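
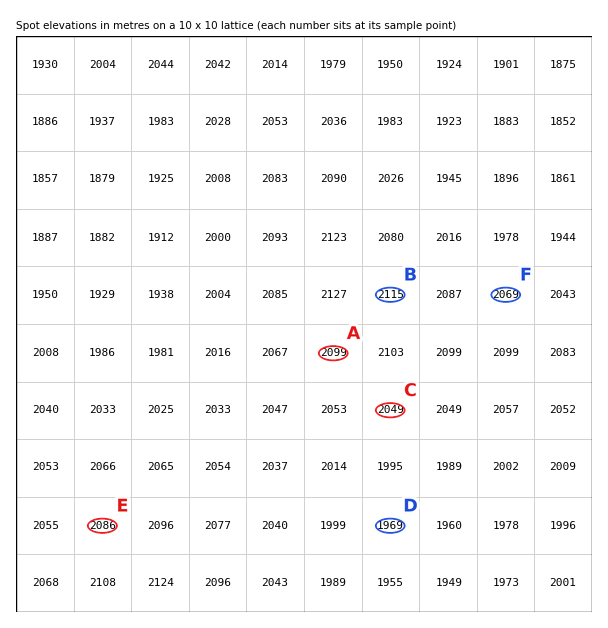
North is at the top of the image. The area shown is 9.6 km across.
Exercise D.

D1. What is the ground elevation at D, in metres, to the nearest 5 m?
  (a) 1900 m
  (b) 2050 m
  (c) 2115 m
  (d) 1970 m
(d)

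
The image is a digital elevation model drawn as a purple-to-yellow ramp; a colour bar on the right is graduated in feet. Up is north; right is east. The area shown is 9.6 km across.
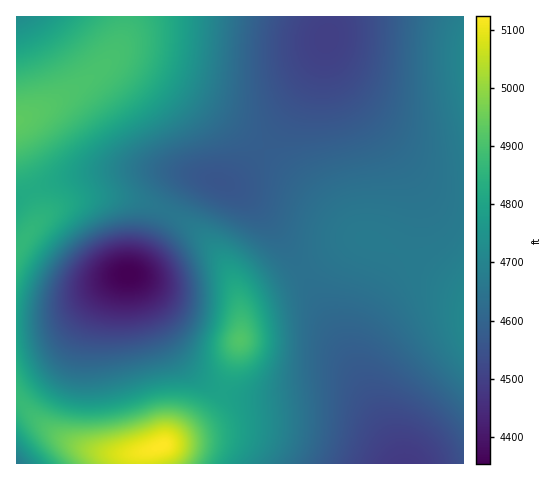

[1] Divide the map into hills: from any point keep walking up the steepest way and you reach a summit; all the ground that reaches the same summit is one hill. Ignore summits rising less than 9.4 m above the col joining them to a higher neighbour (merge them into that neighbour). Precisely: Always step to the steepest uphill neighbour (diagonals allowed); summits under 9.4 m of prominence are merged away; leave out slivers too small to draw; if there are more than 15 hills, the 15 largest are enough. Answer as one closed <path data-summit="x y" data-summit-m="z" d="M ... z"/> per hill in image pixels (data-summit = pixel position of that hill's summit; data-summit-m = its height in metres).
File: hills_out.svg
<path data-summit="463 320" data-summit-m="1437" d="M326 43l-14 34-30 49-31 38-16 15-10 4 24 15 20 22 18 24 64 114 43 87 7 18 62 1 1-265-23-3-13-7-12-13-68-81-14-24z"/><path data-summit="17 122" data-summit-m="1503" d="M329 16l-312 0-1 181 47-18 46-8 64 0 23 4 26 8 9-1 18-16 18-20 38-56 14-28 7-20 4-17z"/><path data-summit="162 446" data-summit-m="1562" d="M129 274l-16 6-39 31-15 8-23 5-20 1 1 139 384-1-9-21-17-26-20-20-15-4-24 0-36 6-31 0-21-5-24-12-9-7-20-23-33-63z"/><path data-summit="241 340" data-summit-m="1498" d="M203 177l-9 1-11 9-9 14-28 56-9 12-8 5 13 14 33 63 10 13 19 17 32 14 13 3 31 0 36-6 24 0 15 4 17 15 19 31-40-84-47-85-24-39-17-21-20-20-19-10z"/><path data-summit="17 251" data-summit-m="1483" d="M159 170l-50 1-31 5-30 8-32 15 1 125 19 0 23-5 15-8 39-31 18-6 6-5 14-23 28-54 10-12 13-4z"/><path data-summit="463 62" data-summit-m="1435" d="M463 16l-133 0-4 23 2 13 6 19 25 38 69 80 13 7 12 2 11-1z"/>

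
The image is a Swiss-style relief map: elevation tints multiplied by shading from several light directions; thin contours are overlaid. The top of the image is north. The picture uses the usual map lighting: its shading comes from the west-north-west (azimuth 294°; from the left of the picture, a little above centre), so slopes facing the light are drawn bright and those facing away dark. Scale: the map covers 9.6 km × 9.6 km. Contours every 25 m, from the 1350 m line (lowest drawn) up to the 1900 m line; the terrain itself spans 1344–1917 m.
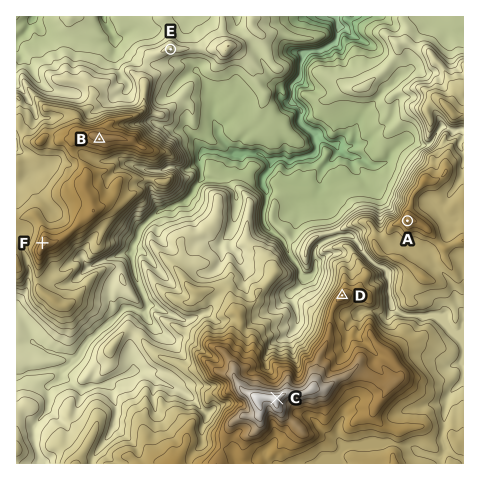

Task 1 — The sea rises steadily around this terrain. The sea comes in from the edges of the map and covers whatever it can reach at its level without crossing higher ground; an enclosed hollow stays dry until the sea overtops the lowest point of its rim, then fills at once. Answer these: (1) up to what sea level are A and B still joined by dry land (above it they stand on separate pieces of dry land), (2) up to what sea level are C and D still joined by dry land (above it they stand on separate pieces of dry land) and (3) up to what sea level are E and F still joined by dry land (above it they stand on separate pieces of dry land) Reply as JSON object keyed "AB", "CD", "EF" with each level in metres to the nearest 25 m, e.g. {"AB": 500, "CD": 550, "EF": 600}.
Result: {"AB": 1525, "CD": 1750, "EF": 1550}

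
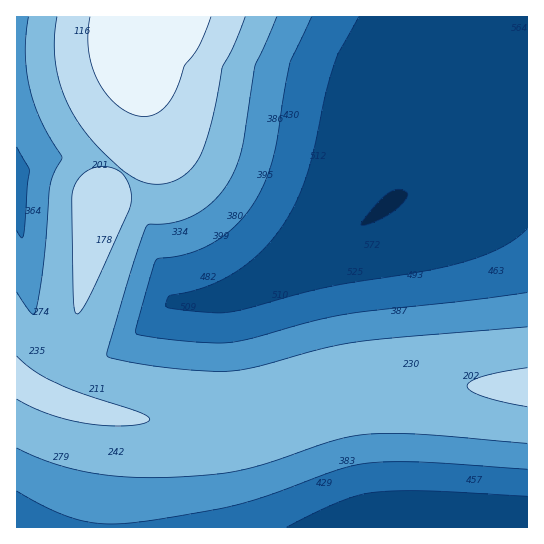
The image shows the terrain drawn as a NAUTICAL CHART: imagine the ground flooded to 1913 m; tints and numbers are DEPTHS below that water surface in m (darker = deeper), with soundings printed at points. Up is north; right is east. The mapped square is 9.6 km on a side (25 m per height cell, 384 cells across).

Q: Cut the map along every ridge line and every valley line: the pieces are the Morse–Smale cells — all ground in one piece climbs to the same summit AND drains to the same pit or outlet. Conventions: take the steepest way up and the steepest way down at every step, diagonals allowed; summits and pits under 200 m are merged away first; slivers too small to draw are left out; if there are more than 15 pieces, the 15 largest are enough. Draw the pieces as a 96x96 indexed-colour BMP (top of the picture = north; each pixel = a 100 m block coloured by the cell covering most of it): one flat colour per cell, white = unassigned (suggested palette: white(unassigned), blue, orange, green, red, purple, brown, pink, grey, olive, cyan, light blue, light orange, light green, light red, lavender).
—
<image width="96" height="96" href="data:image/bmp;base64,Qk12EgAAAAAAAHYAAAAoAAAAYAAAAGAAAAABAAQAAAAAAAASAAATCwAAEwsAABAAAAAAAAAA////ALR3HwAOf/8ALKAsACgn1gC9Z5QAS1aMAMJ34wB/f38AIr28AM++FwDox64AeLv/AIrfmACWmP8A1bDFACIiIiIiIiIiIiIiIiIiIiIiIiIiIiIiIiIiIiIiIiIiIiIiIiIiIiIiIiIiIiIiIiIiIiIiIiIiIiIiIiIiIiIiIiIiIiIiIiIiIiIiIiIiIiIiIiIiIiIiIiIiIiIiIiIiIiIiIiIiIiIiIiIiIiIiIiIiIiIiIiIiIiIiIiIiIiIiIiIiIiIiIiIiIiIiIiIiIiIiIiIiIiIiIiIiIiIiIiIiIiIiIiIiIiIiIiIiIiIiIiIiIiIiIiIiIiIiIiIiIiIiIiIiIiIiIiIiIiIiIiIiIiIiIiIiIiIiIiIiIiIiIiIiIiIiIiIiIiIiIiIiIiIiIiIiIiIiIiIiIiIiIiIiIiIiIiIiIiIiIiIiIiIiIiIiIiIiIiIiIiIiIiIiIiIiIiIiIiIiIiIiIiIiIiIiIiIiIiIiIiIiIiIiIiIiIiIiIiIiIiIiIiIiIiIiIiIiIiIiIiIiIiIiIiIiIiIiIiIiIiIiIiIiIiIiIiIiIiIiIiIiIiIiIiIiIiIiIiIiIiIiIiIiIiIiIiIiIiIiIiIiIiIiIiIiIiIiIiIiIiIiIiIiIiIiIiIiIiIiIiIiIiIiIiIiIiIiIiIiIiIiIiIiIiIiIiIiIiIiIiIiIiIiIiIiIiIiIiIiIiIiIiIiIiIiIiIiIiIiIiIiIiIiIiIiIiIiIiIiIiIiIiIiIiIiIiIiIiIiIiIiIiIiIiIiIiIiIiIiIiIiIiIiIiIiIiIiIiIiIiIiIiIiIiIiIiIiIiIiIiIiIiIiIiIiIiIiIiIiIiIiIiIiIiIiIiIiIiIiIiIiIiIiIiIiIiIiIiIiIiIiIiIiIiIiIiIiIiIiIiIiIiIiIiIiIiIiIiIiIiIiIiIiIiIiIiIiIiIiIiIiIiIiIiIiIiIiIiIiIiIiIiIiIiIiIiIiIiIiIiIiIiIiIiIiIiIiIiIiIiIiIiIiIiIiIiIiIiIiIiIiIiIiIiIiIiIiIiIiIiIiIiIiIiIiIiIiIiIiIiIiIiIiIiIiIiIiIiIiIiIiIiIiIiIiIiIiIiIiIiIiIiIiIiIiIiIiIiIiIiIiIiIiIiIiIiIiIiIiIiIiIiIiIiIiIiIiIiIiIiIiIiIiIiIiIiIiIiIiIiIiIiIiIiIiIiIiIiIiIiIiIiIiIiIiIiIiIiIiIiIiIiIiIiIiIiIiIiIiIiIiIiIiIiIiIiIiIiIiIiIiIiIiIiIiIiIiIiIiIiIiIiIiIiIiIiIiIiIiIiIiIiIiIiIiIiIiIiIiIiIiIiIiIiIiIiIiIiIiIiIiIiIiIiIiIiIiIRERERERERERERIiIiIiIiIiIiIiIiIiIiIiIiIiIiIiIiIiIiIiIiIiIiIiEREREREREREREREREREREiIiIiIiIiIiIiIiIiIiIiIiIiIiIiIiIiIiIiIiIhEREREREREREREREREREREREREiIiIiIiIiIiIiIiIiIiIiIiIiIiIiIiIiIiIhEREREREREREREREREREREREREREREiIiIiIiIiIiIiIiIiIiIiIiIiIiIiIiIhERERERERERERERERERERERERERERERERESIiIiIiIiIiIiIiIiIiIiIiIiIiIiMzERERERERERERERERERERERERERERERERERERIiIiIiIiIiIiIiIiIiIiIiIiIzMzERERERERERERERERERERERERERERERERERERERERERIiIiIiIiIiERERERESMzMzMRERERERERERERERERERERERERERERERERERERERERERERERERERERERERETMzMzMRERERERERERERERERERERERERERERERERERERERERERERERERERERERERETMzMzMRERERERERERERERERERERERERERERERERERERERERERERERERERERERERETMzMzMxERERERERERERERERERERERERERERERERERERERERERERERERERERERERETMzMzMxERERERERERERERERERERERERERERERERERERERERERERERERERERERERETMzMzMxERERERERERERERERERERERERERERERERERERERERERERERERERERERERETMzMzMzERERERERERERERERERERERERERERERERERERERERERERERERERERERERETMzMzMzERERERERERERERERERERERERERERERERERERERERERERERERERERERERETMzMzMzERERERERERERERERERERERERERERERERERERERERERERERERERERERERETMzMzMzERERERERERERERERERERERERERERERERERERERERERERERERERERERERETMzMzMzMRERERERERERERERERERERERERERERERERERERERERERERERERERERERETMzMzMzMRERERERERERERERERERERERERERERERERERERERERERERERERERERERETMzMzMzMRERERERERERERERERERERERERERERERERERERERERERERERERERERERETMzMzMzMRERERERERERERERERERERERERERERERERERERERERERERERERERERERETMzMzMzMxERERERERERERERERERERERERERERERERERERERERERERERERERERERETMzMzMzMxERERERERERERERERERERERERERERERERERERERERERERERERERERERETMzMzMzMxERERERERERERERERERERERERERERERERERERERERERERERERERERERETMzMzMzMxERERERERERERERERERERERERERERERERERERERERERERERERERERERETMzMzMzMzERERERERERERERERERERERERERERERERERERERERERERERERERERERETMzMzMzMzERERERERERERERERERERERERERERERERERERERERERERERERERERERETMzMzMzMzERERERERERERERERERERERERERERERERERERERERERERERERERERERETMzMzMzMzERERERERERERERERERERERERERERERERERERERERERERERERERERERETMzMzMzMzERERERERERERERERERERERERERERERERERERERERERERERERERERERETMzMzMzMzMRERERERERERERERERERERERERERERERERERERERERERERERERERERETMzMzMzMzMRERERERERERERERERERERERERERERERERERERERERERERERERERERETMzMzMzMzMRERERERERERERERERERERERERERERERERERERERERERERERERERERETMzMzMzMzMRERERERERERERERERERERERERERERERERERERERERERERERERERERETMzMzMzMzMxERERERERERERERERERERERERERERERERERERERERERERERERERERETMzMzMzMzMxERERERERERERERERERERERERERERERERERERERERERERERERERERETMzMzMzMzMxERERERERERERERERERERERERERERERERERERERERERERERERERERETMzMzMzMzMxERERERERERERERERERERERERERERERERERERERERERERERERERERETMzMzMzMzMxERERERERERERERERERERERERERERERERERERERERERERERERERERETMzMzMzMzMzERERERERERERERERERERERERERERERERERERERERERERERERERERETMzMzMzMzMzERERERERERERERERERERERERERERERERERERERERERERERERERERETMzMzMzMzMzERERERERERERERERERERERERERERERERERERERERERERERERERERETMzMzMzMzMzERERERERERERERERERERERERERERERERERERERERERERERERERERETMzMzMzMzMzMRERERERERERERERERERERERERERERERERERERERERERERERERERETMzMzMzMzMzMxERERERERERERERERERERERERERERERERERERERERERERERERERETMzMzMzMzMzMzERERERERERERERERERERERERERERERERERERERERERERERERERETMzMzMzMzMzMzERERERERERERERERERERERERERERERERERERERERERERERERERETMzMzMzMzMzMzMRERERERERERERERERERERERERERERERERERERERERERERERERETMzMzMzMzMzMzMxERERERERERERERERERERERERERERERERERERERERERERERERETMzMzMzMzMzMzMxERERERERERERERERERERERERERERERERERERERERERERERERETMzMzMzMzMzMzMzERERERERERERERERERERERERERERERERERERERERERERERERETMzMzMzMzMzMzMzERERERERERERERERERERERERERERERERERERERERERERERERETMzMzMzMzMzMzMzMRERERERERERERERERERERERERERERERERERERERERERERERETMzMzMzMzMzMzMzMRERERERERERERERERERERERERERERERERERERERERERERERETMzMzMzMzMzMzMzMRERERERERERERERERERERERERERERERERERERERERERERERETMzMzMzMzMzMzMzMxERERERERERERERERERERERERERERERERERERERERERERERETMzMzMzMzMzMzMzMxERERERERERERERERERERERERERERERERERERERERERERERETMzMzMzMzMzMzMzMxERERERERERERERERERERERERERERERERERERERERERERERETMzMzMzMzMzMzMzMxERERERERERERERERERERERERERERERERERERERERERERERETMzMzMzMzMzMzMzMxERERERERERERERERERERERERERERERERERERERERERERERETMzMzMzMzMzMzMzMxERERERERERERERERERERERERERERERERERERERERERERERETMzMzMzMzMzMzMzMxERERERERERERERERERERERERERERERERERERERERERERERETMzMzMzMzMzMzMzMRERERERERERERERERERERERERERERERERERERERERERERERETMzMzMzMzMzMzMzMRERERERERERERERERERERERERERERERERERERERERERERERETMzMzMzMzMzMzMzMRERERERERERERERERERERERERERERERERERERERERERERERETMzMzMzMzMzMzMzMRERERERERERERERERERERERERERERERERERERERERERERERETMzMzMzMzMzMzMzMRERERERERERERERERERERERERERERERERERERERERERERERETMzMzMzMzMzMzMzMRERERERERERERERERERERERERERERERERERERERERERERERETMzMzMzMzMzMzMzMRERERERERERERERERERERERERERERERERERERERERERERERETMzMzMzMzMzMzMzMRERERERERERERERERERERERERERERERERERERERERERERERETMzMzMzMzMzMzMzMRERERERERERERERERERERERERERERERERERERERERERERERETMzMzMzMzMzMzMzMxERERERERERERERERERERERERERERERERERERERERERERERETMzMzMzMzMzMzMzMxERERERERERERERERERERERERERERERERERERERERERERERETMzMzMzMzMzMzMzMzERERERERERERERERERERERERERERERERERERERERERERERETMzMzMzMzMzMzMzMzERERERERERERERERERERERERERERERERERERERERERERERETMzMzMzMzMzMzMzMzMREREREREREREREREREREREREREREREREREREREREREREREQ=="/>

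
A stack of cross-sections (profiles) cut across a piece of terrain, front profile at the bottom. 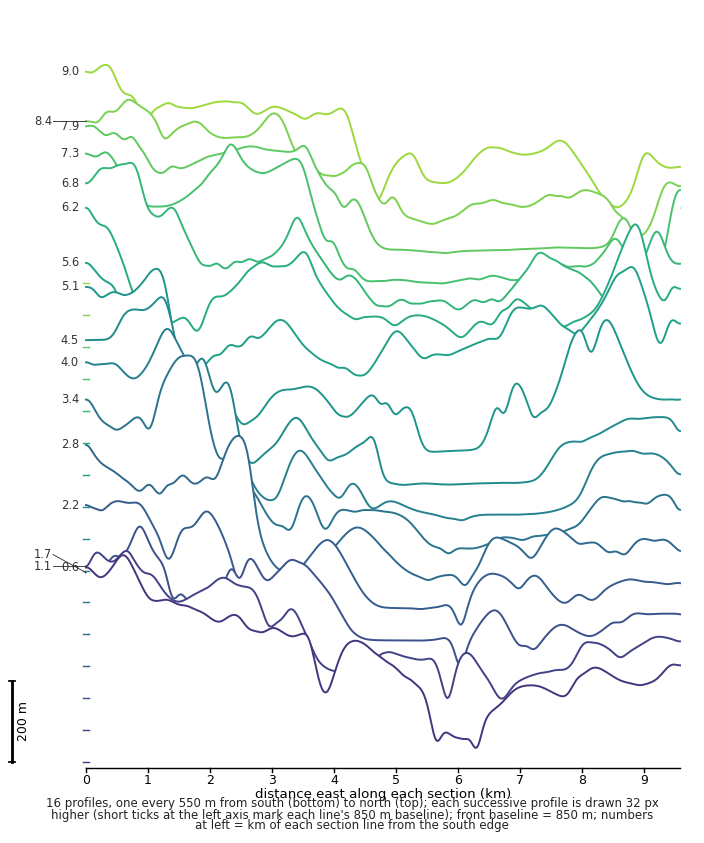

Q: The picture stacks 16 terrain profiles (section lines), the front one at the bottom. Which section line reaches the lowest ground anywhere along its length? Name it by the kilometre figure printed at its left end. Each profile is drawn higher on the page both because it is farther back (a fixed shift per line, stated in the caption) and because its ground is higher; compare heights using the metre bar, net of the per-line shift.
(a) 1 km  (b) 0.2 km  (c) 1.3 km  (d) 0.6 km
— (d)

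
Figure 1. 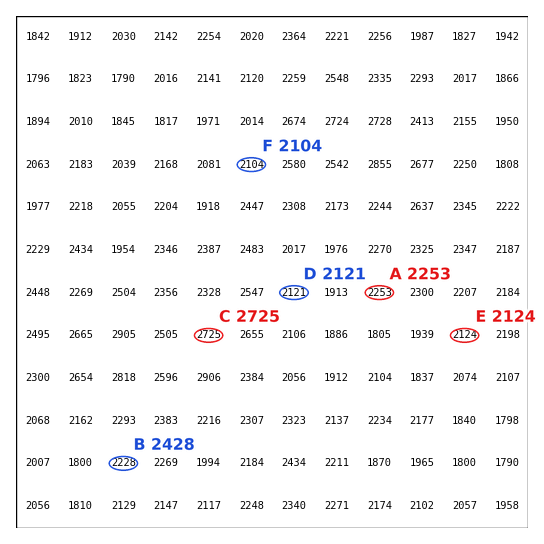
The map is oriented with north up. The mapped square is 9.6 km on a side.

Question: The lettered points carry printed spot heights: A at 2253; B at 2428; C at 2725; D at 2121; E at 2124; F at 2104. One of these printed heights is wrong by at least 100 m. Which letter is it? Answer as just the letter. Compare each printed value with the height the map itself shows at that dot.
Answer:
B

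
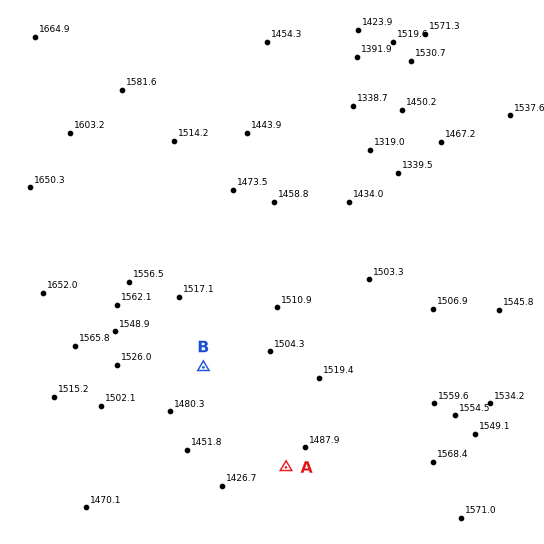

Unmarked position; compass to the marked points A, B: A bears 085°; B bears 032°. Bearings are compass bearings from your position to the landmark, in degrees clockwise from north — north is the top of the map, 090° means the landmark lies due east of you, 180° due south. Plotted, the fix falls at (132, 481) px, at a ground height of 1450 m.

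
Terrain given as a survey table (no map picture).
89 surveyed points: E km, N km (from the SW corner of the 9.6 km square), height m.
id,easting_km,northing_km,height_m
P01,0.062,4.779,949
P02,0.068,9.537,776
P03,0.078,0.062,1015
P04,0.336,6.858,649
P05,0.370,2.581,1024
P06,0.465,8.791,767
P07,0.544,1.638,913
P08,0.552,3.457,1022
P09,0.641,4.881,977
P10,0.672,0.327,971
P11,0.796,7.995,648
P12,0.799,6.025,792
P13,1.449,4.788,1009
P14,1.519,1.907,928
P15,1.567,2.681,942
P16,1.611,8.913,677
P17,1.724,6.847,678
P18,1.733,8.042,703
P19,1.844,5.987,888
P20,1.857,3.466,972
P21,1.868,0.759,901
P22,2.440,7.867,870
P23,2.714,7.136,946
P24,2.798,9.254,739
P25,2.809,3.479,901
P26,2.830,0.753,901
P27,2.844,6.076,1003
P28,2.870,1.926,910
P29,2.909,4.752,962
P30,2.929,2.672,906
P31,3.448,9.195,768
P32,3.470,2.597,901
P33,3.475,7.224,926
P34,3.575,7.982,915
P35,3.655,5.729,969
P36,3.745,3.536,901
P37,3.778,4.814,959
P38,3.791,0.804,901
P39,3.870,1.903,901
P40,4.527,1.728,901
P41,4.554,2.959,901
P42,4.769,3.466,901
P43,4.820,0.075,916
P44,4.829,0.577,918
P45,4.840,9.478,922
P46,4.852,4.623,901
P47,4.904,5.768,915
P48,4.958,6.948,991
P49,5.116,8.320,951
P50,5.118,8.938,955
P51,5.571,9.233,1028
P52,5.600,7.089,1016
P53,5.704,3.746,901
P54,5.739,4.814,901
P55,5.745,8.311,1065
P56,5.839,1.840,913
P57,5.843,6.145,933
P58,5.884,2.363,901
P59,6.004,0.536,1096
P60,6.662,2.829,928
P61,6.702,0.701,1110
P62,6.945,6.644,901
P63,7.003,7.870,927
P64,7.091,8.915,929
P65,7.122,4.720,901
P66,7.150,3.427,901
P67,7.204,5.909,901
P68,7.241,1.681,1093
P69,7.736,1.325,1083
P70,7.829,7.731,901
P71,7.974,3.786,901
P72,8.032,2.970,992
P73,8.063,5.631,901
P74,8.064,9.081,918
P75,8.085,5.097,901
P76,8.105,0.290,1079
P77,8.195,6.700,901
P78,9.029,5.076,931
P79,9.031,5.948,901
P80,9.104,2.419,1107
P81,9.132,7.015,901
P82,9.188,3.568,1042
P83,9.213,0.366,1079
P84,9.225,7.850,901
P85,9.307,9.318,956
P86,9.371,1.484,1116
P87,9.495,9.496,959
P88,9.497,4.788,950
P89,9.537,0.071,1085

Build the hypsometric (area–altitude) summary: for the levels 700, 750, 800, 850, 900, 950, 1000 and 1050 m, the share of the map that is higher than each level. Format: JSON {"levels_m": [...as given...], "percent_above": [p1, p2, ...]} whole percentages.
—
{"levels_m": [700, 750, 800, 850, 900, 950, 1000, 1050], "percent_above": [95, 93, 90, 88, 86, 36, 20, 12]}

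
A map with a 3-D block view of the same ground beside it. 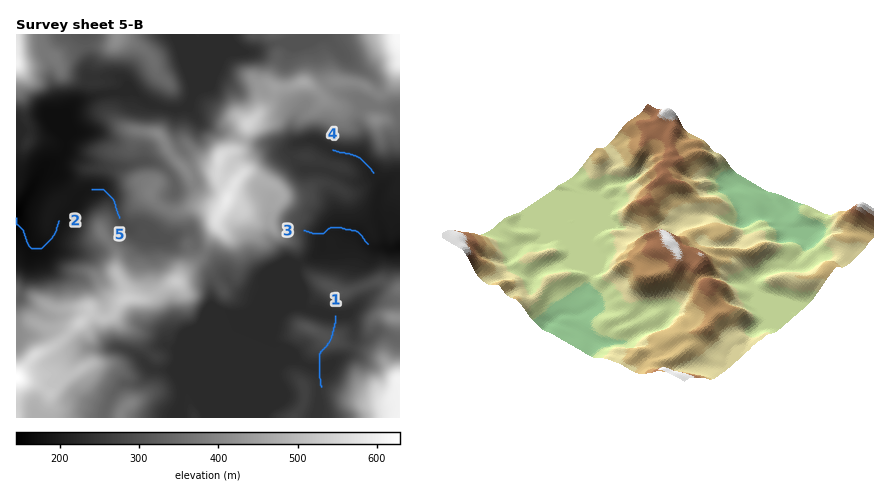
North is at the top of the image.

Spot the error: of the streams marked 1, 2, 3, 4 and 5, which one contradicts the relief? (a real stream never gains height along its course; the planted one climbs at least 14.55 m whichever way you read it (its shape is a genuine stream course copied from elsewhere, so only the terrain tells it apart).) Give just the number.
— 1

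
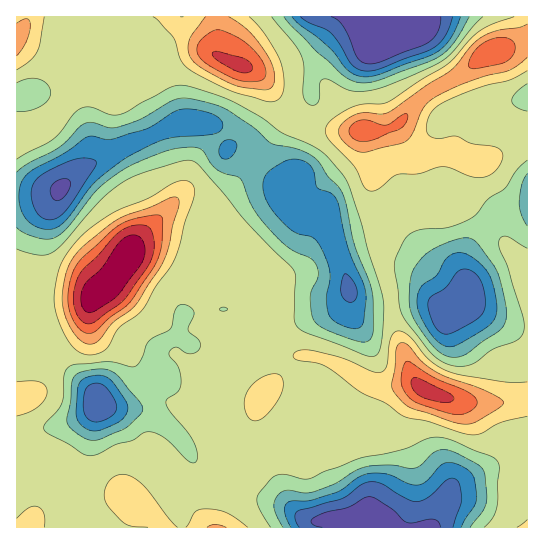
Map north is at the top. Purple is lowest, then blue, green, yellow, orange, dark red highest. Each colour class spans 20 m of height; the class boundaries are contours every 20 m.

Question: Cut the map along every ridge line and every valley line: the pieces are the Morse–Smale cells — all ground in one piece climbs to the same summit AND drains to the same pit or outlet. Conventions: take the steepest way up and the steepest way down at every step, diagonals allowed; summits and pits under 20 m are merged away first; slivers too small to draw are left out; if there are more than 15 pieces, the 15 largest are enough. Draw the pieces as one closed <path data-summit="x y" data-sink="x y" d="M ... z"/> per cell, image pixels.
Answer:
<path data-summit="425 390" data-sink="366 527" d="M305 355l-11 2-9 9-9 15-15 14-12 28-11 13-15 10-1 35 16 4 20 11 23 7 30 18 20-2 12 1 15 8 170-1-1-126-57 2-39-10-17-10-24 4-13-2-44-24z"/><path data-summit="126 261" data-sink="61 189" d="M206 123l-28 1-49 20-47 25-25 23-41 6 1 138 14 5 22 16 28-24 6-11 5-23 17-14 16-23 10-19 42-43 5-3 8 0 17 6 7-2 23-20 16-24-14-10-6 0-6 4 0-8-8-13-8-6z"/><path data-summit="241 66" data-sink="61 189" d="M166 16l-105 1 4 12 22 29 12 11 9 1-5 5-11 26-3 17 2 27-3-11-8-15-17-15-17 20-29 12 0 61 22-1 18-4 21-20 15-9 36-19 49-20 33 0 13 14 3 13 12-8 22-2 26-27-18-28-11-13-43-18-20-18-21-12z"/><path data-summit="126 261" data-sink="350 290" d="M254 157l-17 24-23 20-7 2-17-6-8 0-5 3-42 43-6 11 16-6 17 1 27 10 29 16 12 4 35 4 10 8 2 6 2 20 24 0 32-8 12-10 3-7 5 8 7 3 27 0 2-9-10-29-1-14-2-2-8 2-29 10-8-20-6-32-21-10-6-6-3-12-6 4-4 0-10-5z"/><path data-summit="126 261" data-sink="98 405" d="M155 248l-21 3-7 7-18 27-17 14-5 23-6 11-28 24 40 36 6 12 31 0 8-4 11-11 11-12-5-12 1-17 3-5 18-11 4-15 5-5 28-4 24 0 41 8-2-20-10-13-6-3-31-2-12-4-29-16z"/><path data-summit="425 390" data-sink="98 405" d="M238 309l-24 0-31 6-6 18-18 11-3 5-1 17 5 12-22 23-8 4-19 2 27 2 24 12 21 20 16 28 10 8 12 4 2-2 0-33 21-16 7-9 10-26 15-14 9-15 11-9-9-2-11-12-1-12 4-13-2-2z"/><path data-summit="215 527" data-sink="98 405" d="M103 405l-6 1-13 48-20 29-4 18 0 13 14-1 11-6 13-2 27-10 13 12 17 10 10 11 49 0 1-18 6-28-16-7-9-10-13-24-29-25-16-7-27-1z"/><path data-summit="425 390" data-sink="450 314" d="M462 299l-12 14-8-6-13-6-23-1-15 2 5 29 17 48 6 8 12 6 31 8 65 0 1-72-25-6-33-18z"/><path data-summit="241 66" data-sink="378 43" d="M367 16l-200 1 7 8 21 12 20 18 43 18 11 13 18 27 24-16 0-16 2-10 14-20 12-11 26-12 6-1z"/><path data-summit="493 51" data-sink="366 527" d="M527 40l-42 15-31 24-25 13-2 2 8 11 12 10-34 35 6 5 31-2 21 8 12 0 32-18 12-4z"/><path data-summit="363 130" data-sink="378 43" d="M370 28l-5 0-26 12-12 11-11 15-5 15 2 30-3 17 17 3 60-2 10-4 30-31-14-21-10-32-8-2-17 4z"/><path data-summit="363 130" data-sink="350 290" d="M315 128l-6 1-10 26-2 8 4 12-4 7 0 5 3 6 10 8 17 8 6 32 8 20 29-10 11 0 6-17 1-13-3-12-10-20-2-22-5-12-4-24-37 0z"/><path data-summit="425 390" data-sink="350 290" d="M350 292l-3 7-12 10-32 8-24 0-4 14 0 8 4 8 12 9 14-1 28 6 44 24 13 2 17-4 10 1-9-17-12-36-4-17 0-11-2-2-28 2-7-3z"/><path data-summit="493 51" data-sink="378 43" d="M527 16l-102 0-1 7-7 10-17 5 7 12 6 23 14 20 39-22 19-16 42-15z"/><path data-summit="363 130" data-sink="450 314" d="M397 125l-15 6-18 0 4 24 5 12 2 22 10 20 3 12-1 13-6 16 22 9 16 9 10 13 8 17 14 14 12-15 2-11-4-8-10-10-17-9-10-13-11-37-10-20-3-11 0-13 13-15z"/>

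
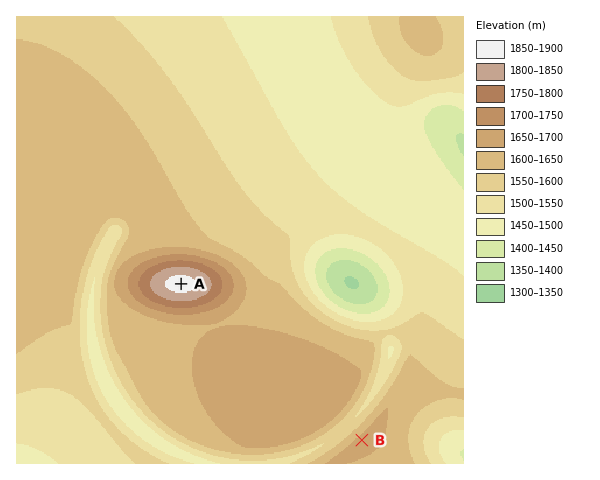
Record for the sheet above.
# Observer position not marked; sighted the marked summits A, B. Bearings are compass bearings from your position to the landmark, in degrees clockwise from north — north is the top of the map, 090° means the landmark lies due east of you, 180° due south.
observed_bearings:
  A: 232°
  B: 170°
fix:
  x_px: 316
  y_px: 179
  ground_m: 1500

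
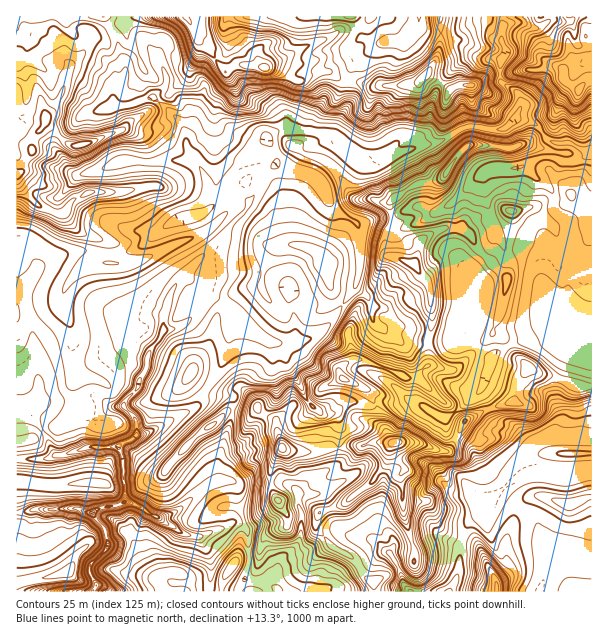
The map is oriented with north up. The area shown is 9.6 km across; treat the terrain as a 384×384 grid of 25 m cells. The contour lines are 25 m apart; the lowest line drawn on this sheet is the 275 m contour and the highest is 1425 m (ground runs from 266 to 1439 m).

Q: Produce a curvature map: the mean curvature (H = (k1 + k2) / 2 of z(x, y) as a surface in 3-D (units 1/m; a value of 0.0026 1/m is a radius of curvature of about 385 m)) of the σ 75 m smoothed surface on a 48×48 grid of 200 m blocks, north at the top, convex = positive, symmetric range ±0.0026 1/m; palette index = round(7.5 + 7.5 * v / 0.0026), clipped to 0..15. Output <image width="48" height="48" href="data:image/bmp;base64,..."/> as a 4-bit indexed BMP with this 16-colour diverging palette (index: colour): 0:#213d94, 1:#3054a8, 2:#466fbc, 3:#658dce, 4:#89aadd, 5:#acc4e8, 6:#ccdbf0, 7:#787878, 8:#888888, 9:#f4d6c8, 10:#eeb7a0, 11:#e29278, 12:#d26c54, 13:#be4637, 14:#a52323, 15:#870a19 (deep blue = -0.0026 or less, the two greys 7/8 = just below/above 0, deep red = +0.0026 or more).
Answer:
<image width="48" height="48" href="data:image/bmp;base64,Qk32BAAAAAAAAHYAAAAoAAAAMAAAADAAAAABAAQAAAAAAIAEAAATCwAAEwsAABAAAAAAAAAAlD0hAKhUMAC8b0YAzo1lAN2qiQDoxKwA8NvMAHh4eACIiIgAyNb0AKC37gB4kuIAVGzSADdGvgAjI6UAGQqHAJdCKQBXiYiXaUd2Z2ZUW6YGREed1Vd4iIrN+Q/aqpupbXV2eIZmuthuqER/mHd4h3d31wupiamHW9WWZ6dpt3K/l1S+SHd4d3d3jqBaiHd2Z7W2RVnLh0Oth1XWaHd3d4d4i/CbmpUzZpO6pJqGZoS5VWakmHd3d5mrrXD9qCSpZVRp5KlGeHbWSGZliXd3d1QjIAqdICeZqGiZw52IZlf1eodneHZ4hoZmN3EAO7dXmWafw4eflDjn2XZneImruZq8zM+16phmd0WbZHZY20i1ZmV3d4mGebuqqq01y8dmZjOJVmd0S4rLQ0N4d2ZmZmVnmq0lqOlmZWh6h2VXQ4i2JmdWd3d2ZlVBE1gqt46lVYh967uHtpp1r/h3Vniaqqt6lCQAWGn4U4Zb2ImY3M/+yKaLllZ3Znh6mbzoFVWPwphrZYl1RrmXVJxWhlRXd3aImInDemRH2G2LhmNoqZdUU2+3VZtVd3d3iIck2YdUaV7WvCRmZXVUW4R7zdxVdId3h3mieqqGZ2vFp311eqZFumVVenZHuYd3mImoComnWKZDlbu9t0W7lGZmaZiKuod4iIiKNpi5ZohlRmTKRq2pqrlmaMyXZod4h3eJVZmZdniHZUzLy4dHt2l2a8dWd4d4iHd4g4qYh3h2ZkZZhVVHlVeHZlV3d4Z3iId4lzd3l3dndmNvhVZmpmd6l3d3iIeIiHd3iVhnl2Z4l5YrtHdlt2dol3d3h4eJh3d3iFmGl2eJiIhV1GaH2Gd3t2d3d3eJh2d3eFiHeIiYd3iUdYeG12d2uGd3d3d4l3d3d3aId5mXZnmmOJh4xmd2qWd3eId3mYiId3Zod2eXZnmXOIeLp2dnqmd4iId3eJmaqXdmd3iIdoqoN9q8Z2Z6eHeIeHd2VWd3eamGZ3mZmZmINtl6ZWaneHeIeHZWeamIdXmqdmmYmYiIRcd7t2mWeHeIaFRpuGZmdlZop2iIiId3Qpt1i6p2eGeIaGm8xUVnd2VmeWaIeIdlU1lnRWmGrZh2eHuFuneId4h3Z4V4iHZa7t1kdUh3qYpol6eHbP3MvMmHh3doiHZaipzamlV3eHdpl7iYMkVniZiGh3hod2WZVFabr5NXd3aJmJdERDRVVWd2h3d2Znm3VURnm/Q0Q0eWZ3yFq3M0ZmdnmGeGiql2Z3ZEVf54q3Z4dXpo7/t3mHdoiYZmuodmZ2ZlMV/9vflERmmpNXz9eJdoh2VGZVVVeVQ0OAAABHSFl3fJM0R7uGZ3hWeHZmZVzGZYTnN8c0fGpHeadWVUeWdmZ8p1RFbDjGp6L5fHhTOI1YiJl4Z4ZJh1aMNSWZWYbJu8asnMoiR56IloqHZ3mmmhboWHrsipm9vNp7/4BmaMmndoqHdmqFiEn6z+h4mXZoRp50ZpT/2rd3eImXdnlmSrt5mpiIh3dnZVvHVEFGqYmHd4eJl5dlO9pnm5eal2d2ZlfGipRYpYh3iJeah4VBPLhJmKdoq5d2dmWniGSZdqend2V2aZi83ac1RERVVniomFfXZ4RVdFWA=="/>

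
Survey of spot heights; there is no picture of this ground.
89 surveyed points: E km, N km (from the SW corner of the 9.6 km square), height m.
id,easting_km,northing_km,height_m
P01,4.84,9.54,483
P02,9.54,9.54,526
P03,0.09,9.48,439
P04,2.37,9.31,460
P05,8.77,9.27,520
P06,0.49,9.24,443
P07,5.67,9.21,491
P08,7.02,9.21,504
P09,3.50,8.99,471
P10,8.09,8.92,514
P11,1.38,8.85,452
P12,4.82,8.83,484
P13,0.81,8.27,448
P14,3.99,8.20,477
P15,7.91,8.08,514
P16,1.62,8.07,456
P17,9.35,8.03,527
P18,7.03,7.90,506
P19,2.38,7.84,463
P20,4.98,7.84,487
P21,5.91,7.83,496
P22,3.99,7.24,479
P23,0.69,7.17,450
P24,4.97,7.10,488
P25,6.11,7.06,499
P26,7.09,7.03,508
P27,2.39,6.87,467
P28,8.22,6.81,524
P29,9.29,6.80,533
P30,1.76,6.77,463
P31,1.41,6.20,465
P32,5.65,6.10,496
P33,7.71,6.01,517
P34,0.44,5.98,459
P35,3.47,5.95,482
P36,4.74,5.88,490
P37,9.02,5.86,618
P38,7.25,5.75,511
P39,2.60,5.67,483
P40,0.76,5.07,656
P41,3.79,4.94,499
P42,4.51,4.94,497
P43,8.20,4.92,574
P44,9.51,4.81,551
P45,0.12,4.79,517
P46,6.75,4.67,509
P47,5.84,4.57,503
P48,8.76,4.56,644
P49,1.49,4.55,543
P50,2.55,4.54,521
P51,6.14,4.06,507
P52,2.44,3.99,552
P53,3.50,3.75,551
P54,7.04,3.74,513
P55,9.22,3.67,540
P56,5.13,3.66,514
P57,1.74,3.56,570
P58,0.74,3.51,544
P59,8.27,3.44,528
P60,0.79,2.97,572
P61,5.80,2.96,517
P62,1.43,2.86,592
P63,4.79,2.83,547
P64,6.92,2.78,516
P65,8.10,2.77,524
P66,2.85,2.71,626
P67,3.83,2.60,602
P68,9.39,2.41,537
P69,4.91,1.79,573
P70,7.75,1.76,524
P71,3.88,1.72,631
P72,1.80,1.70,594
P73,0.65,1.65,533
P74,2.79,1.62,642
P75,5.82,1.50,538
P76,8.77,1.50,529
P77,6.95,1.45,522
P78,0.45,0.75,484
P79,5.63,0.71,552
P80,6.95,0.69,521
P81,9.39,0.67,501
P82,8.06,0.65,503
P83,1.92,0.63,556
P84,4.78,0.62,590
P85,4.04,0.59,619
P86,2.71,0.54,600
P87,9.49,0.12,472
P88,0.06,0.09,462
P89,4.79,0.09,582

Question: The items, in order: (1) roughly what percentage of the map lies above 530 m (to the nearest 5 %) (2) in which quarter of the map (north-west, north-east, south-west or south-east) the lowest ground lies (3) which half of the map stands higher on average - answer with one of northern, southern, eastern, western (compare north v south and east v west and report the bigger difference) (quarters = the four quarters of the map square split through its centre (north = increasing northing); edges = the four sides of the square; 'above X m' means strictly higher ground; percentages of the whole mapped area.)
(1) Ground above 530 m makes up about 30 % of the sheet.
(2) The lowest ground is in the north-west quarter.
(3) On average the southern half of the map is the higher ground.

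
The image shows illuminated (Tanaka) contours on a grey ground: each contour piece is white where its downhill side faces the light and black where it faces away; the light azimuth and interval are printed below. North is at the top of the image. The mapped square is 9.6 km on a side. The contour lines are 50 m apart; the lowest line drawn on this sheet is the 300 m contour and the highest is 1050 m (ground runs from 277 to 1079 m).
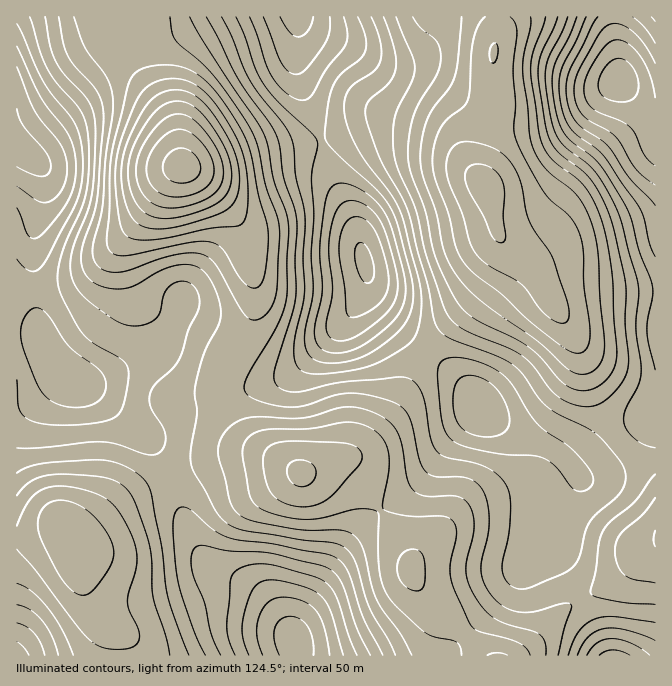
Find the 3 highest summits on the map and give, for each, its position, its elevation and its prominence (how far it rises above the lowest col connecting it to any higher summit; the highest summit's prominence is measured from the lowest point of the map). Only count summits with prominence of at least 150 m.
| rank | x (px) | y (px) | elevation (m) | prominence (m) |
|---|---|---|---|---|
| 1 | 619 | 80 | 1079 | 802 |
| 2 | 365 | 263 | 1059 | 317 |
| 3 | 294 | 642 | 1026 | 337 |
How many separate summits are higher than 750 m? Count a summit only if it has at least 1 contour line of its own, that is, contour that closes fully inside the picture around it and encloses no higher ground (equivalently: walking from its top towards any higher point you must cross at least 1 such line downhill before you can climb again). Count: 4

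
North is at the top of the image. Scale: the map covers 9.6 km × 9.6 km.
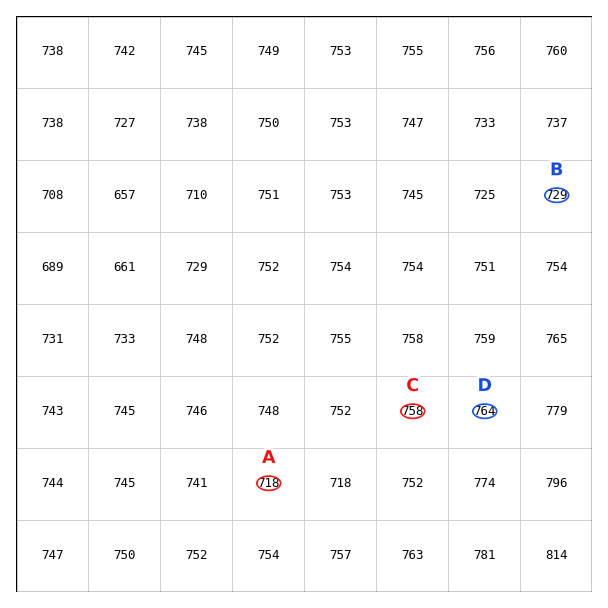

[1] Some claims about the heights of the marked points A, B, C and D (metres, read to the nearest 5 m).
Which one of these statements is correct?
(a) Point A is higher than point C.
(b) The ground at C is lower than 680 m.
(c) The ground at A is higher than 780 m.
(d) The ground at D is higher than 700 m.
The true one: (d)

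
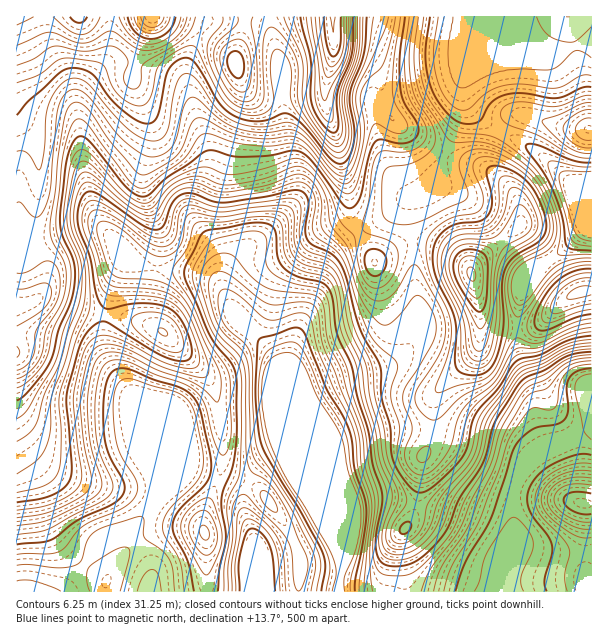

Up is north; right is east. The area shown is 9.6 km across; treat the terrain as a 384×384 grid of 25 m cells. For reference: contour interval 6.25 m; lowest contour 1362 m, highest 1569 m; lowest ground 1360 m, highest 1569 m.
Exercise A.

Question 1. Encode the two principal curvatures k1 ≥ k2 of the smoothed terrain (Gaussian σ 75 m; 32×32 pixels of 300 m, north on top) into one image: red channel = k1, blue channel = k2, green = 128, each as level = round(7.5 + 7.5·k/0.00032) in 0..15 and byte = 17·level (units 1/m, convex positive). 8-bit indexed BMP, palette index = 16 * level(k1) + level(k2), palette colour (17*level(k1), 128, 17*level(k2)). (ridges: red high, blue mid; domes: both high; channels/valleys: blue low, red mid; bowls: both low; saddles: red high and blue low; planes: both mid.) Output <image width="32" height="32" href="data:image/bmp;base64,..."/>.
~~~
<image width="32" height="32" href="data:image/bmp;base64,Qk02CAAAAAAAADYEAAAoAAAAIAAAACAAAAABAAgAAAAAAAAEAAATCwAAEwsAAAABAAAAAAAAAIAAABGAAAAigAAAM4AAAESAAABVgAAAZoAAAHeAAACIgAAAmYAAAKqAAAC7gAAAzIAAAN2AAADugAAA/4AAAACAEQARgBEAIoARADOAEQBEgBEAVYARAGaAEQB3gBEAiIARAJmAEQCqgBEAu4ARAMyAEQDdgBEA7oARAP+AEQAAgCIAEYAiACKAIgAzgCIARIAiAFWAIgBmgCIAd4AiAIiAIgCZgCIAqoAiALuAIgDMgCIA3YAiAO6AIgD/gCIAAIAzABGAMwAigDMAM4AzAESAMwBVgDMAZoAzAHeAMwCIgDMAmYAzAKqAMwC7gDMAzIAzAN2AMwDugDMA/4AzAACARAARgEQAIoBEADOARABEgEQAVYBEAGaARAB3gEQAiIBEAJmARACqgEQAu4BEAMyARADdgEQA7oBEAP+ARAAAgFUAEYBVACKAVQAzgFUARIBVAFWAVQBmgFUAd4BVAIiAVQCZgFUAqoBVALuAVQDMgFUA3YBVAO6AVQD/gFUAAIBmABGAZgAigGYAM4BmAESAZgBVgGYAZoBmAHeAZgCIgGYAmYBmAKqAZgC7gGYAzIBmAN2AZgDugGYA/4BmAACAdwARgHcAIoB3ADOAdwBEgHcAVYB3AGaAdwB3gHcAiIB3AJmAdwCqgHcAu4B3AMyAdwDdgHcA7oB3AP+AdwAAgIgAEYCIACKAiAAzgIgARICIAFWAiABmgIgAd4CIAIiAiACZgIgAqoCIALuAiADMgIgA3YCIAO6AiAD/gIgAAICZABGAmQAigJkAM4CZAESAmQBVgJkAZoCZAHeAmQCIgJkAmYCZAKqAmQC7gJkAzICZAN2AmQDugJkA/4CZAACAqgARgKoAIoCqADOAqgBEgKoAVYCqAGaAqgB3gKoAiICqAJmAqgCqgKoAu4CqAMyAqgDdgKoA7oCqAP+AqgAAgLsAEYC7ACKAuwAzgLsARIC7AFWAuwBmgLsAd4C7AIiAuwCZgLsAqoC7ALuAuwDMgLsA3YC7AO6AuwD/gLsAAIDMABGAzAAigMwAM4DMAESAzABVgMwAZoDMAHeAzACIgMwAmYDMAKqAzAC7gMwAzIDMAN2AzADugMwA/4DMAACA3QARgN0AIoDdADOA3QBEgN0AVYDdAGaA3QB3gN0AiIDdAJmA3QCqgN0Au4DdAMyA3QDdgN0A7oDdAP+A3QAAgO4AEYDuACKA7gAzgO4ARIDuAFWA7gBmgO4Ad4DuAIiA7gCZgO4AqoDuALuA7gDMgO4A3YDuAO6A7gD/gO4AAID/ABGA/wAigP8AM4D/AESA/wBVgP8AZoD/AHeA/wCIgP8AmYD/AKqA/wC7gP8AzID/AN2A/wDugP8A/4D/AHZ2doeYmHd1dofHyICFlNjHgZLIloaWh3aHh4eXh4ipdoeXhoeYh3VlhtbGcHSF2MmSgNXVpJWFdnZ2h4eHh5d3h5eGdoeXhoWX6dlwYpXnyIBws/nZp4aGdXZ3dnaFlXeGhnV0dXaGprnqyJBi1veRhXOA+vrJqJaGhnZ1hZWmh5eHh4aGhYWVqNilgLb4xoB3dIDWxsaXh4aGhZS3ucmXmKiot7enhoWFxraT5/iAhodxg6S0xaaGhXWElMjKuYeYmKiXl4aGd3SWx6XWo3J3h4CYl7jJqJiWhISElZeXh5eYl3Z2dXd3doXnpqWAd3d2gZepubq4uamVdHWEhJWHl5eHdnZ2d3d1lvinhHN3d3Vihrenp6eouHV0dnaFlpeXmId2dnZ3d3On6KiCdYeHcnSXt5aWl6e1dXSFh6eGppaGd3d2doZ0Y7bXt4B2h4SFhaiomKiolramg3Onp3WmloZ2dnV0g3SF1rjIcHZ3g4eFqKiXmLemtsiFUqN0Y7mol3Z1dHSHqNfWqLiSdXSFh3WmpoZ2lrXY2ZOUpFJRqbmXdXSFlqjJ6LaWpaN1dIaWhrenhoZ1pvnJodbIhYWWppZ1lKa3yMnJhmODlZeFhJaYuKiHdmSF98eg1vimlqe4p5Sktri4ubiFYnSXl3ZzdafHl4d1Y4X355Cz+Oimp8nJlpOVh5empoNzdpiXhmRjptenhnSDp/jXYHDI+eh2p9iog2R1hKSUdHWXmJaWhnKW6aiGgqXa+sZQcZG42naX2aiCdHaUpZZ1hpeGlbeXhLXZqZWCtera5aNwkKCmh7bWhXF0g6bHl4V1dWV1qLimxraXlpSlx6fU9tnVoWGHx7VTYXKV1rZ0g5V0ZHKFqKi3lXZ3hpWVdITI68mSdIbXt2FyhbjndWKWqIeGhIJ1pceWdnd2hYVkdcfpqICGhti3gIOnyciFg6epqKiXdGO15pV1d4d3dnaW6NmUcHaG2KaAhaeot7ellZiYmJeEcuf2g3WGhoaWp9jYpJCBkobIpoGGl5eXqZeFhoaGhnNz+PiCdJaWlaa3ppOAgqa6h6eWgoeIl6iYhoSFlZaGgpX56JCWucilhYWTg5a2x8qHl4ZzdoeXp4eFhJaouKWi2PikgKe4mIZ1hae4yLamuoeXdXSHmKioh4SDp9m3k6LY9mFhp6Z2dXWGl5iXdnamh5eGdZaoqZd2dIS46ZZzcrb2k3C3p3Z1doaFhYV1dqaIh4aGlYaVpHV0ldnZhnJjhfjnkKaXdXV3h4eHh3eGloeGhaiWdZW2lpOkp8eVc4SW+fiQp5d1dXd3d3eHh4eGh5aWuZeUt9zJpHR0tYWElZb31nCnmIWFhoeHd4eHiIg="/>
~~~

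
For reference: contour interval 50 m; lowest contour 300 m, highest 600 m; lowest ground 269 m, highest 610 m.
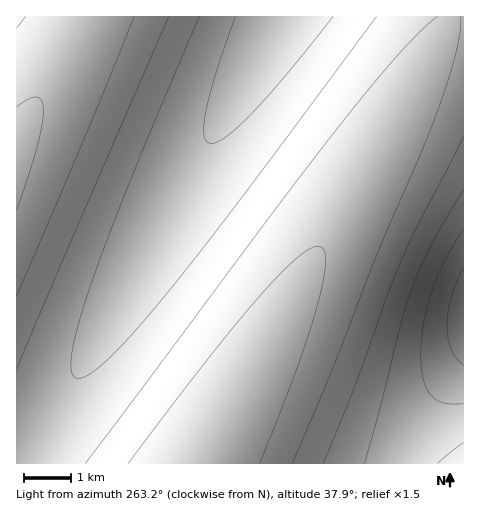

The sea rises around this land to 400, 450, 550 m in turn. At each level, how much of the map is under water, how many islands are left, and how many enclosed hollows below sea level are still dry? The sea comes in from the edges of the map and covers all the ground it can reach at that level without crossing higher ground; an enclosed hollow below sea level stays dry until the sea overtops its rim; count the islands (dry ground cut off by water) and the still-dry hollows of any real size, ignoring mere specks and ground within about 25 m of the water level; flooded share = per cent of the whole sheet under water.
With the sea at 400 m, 12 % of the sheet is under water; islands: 0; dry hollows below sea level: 0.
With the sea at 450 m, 33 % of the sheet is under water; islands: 0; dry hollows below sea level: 0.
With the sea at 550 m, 82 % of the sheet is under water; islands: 0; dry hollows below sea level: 0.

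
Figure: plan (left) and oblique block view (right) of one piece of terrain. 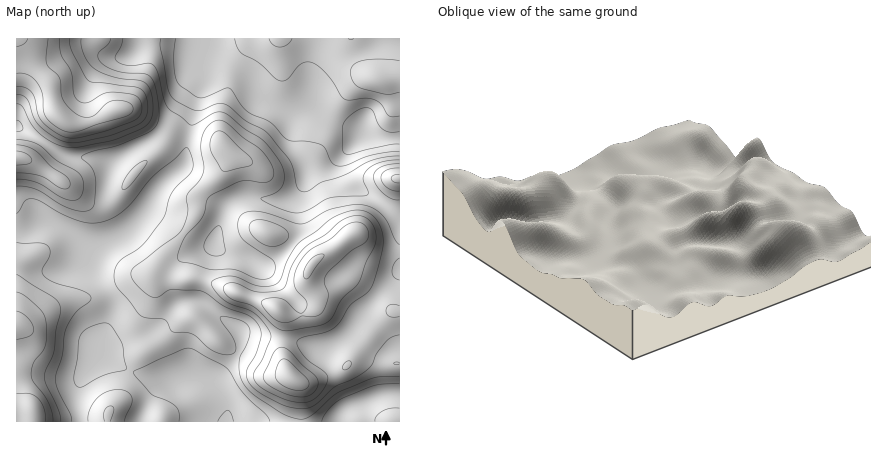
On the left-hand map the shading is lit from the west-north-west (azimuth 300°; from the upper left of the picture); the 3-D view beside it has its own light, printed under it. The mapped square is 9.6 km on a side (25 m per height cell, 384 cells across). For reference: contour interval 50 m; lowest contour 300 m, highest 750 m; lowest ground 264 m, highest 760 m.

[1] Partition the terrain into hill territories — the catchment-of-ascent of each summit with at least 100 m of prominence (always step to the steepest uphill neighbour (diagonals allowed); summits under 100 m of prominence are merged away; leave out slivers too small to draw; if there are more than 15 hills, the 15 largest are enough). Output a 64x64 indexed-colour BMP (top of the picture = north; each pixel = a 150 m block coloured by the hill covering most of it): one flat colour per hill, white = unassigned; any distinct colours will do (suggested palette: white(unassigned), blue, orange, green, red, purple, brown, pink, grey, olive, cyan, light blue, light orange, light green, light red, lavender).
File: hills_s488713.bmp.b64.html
<image width="64" height="64" href="data:image/bmp;base64,Qk12CAAAAAAAAHYAAAAoAAAAQAAAAEAAAAABAAQAAAAAAAAIAAATCwAAEwsAABAAAAAAAAAA////ALR3HwAOf/8ALKAsACgn1gC9Z5QAS1aMAMJ34wB/f38AIr28AM++FwDox64AeLv/AIrfmACWmP8A1bDFADMzMzMzMiIiIiIiIiIiIiIiJERERERERERERCIiIiIiMzMzMzMiIiIiIiIiIiIiIiIkREREREREREREIiIiIiIzMzMzMyIiIiIiIiIiIiIiIiRERERERERERERCIiIiIjMzMzMzIiIiIiIiIiIiIiIiJEREREREREREREERIiIiMzMzMzMiIiIiIiIiIiIiIiJEREREREREREREERERESIzMzMzMyIiIiIiIiIiIiIiIkREREREREREREQRERERETMzMzMzMiIiIiIiIiIiIiIURERERERERERERBERERERMzMzMzMyIiIiIiIiERERERFERERERERERERBEREREREzMzMzMzMiIiIhERERERERERREREREREREREERERERETMzMzMzMzIiIREREREREREREUREREREREREERERERERMzMzMzMzMiIRERERERERERERREREREREREQREREREREzMzMzMzMzEREREREREREREREURERERERERBERERERETMzMzMzMzMRERERERERERERERREREREREERERERERERMzMzMzMzMxEREREREREREREREUREREQREREREREREREzMzMzMzMzERERERERERERERERQRERERERERERERERETMzMzMzMzMxERERERERERERERERERERERERERERERERMzMzMzMzMzEREREREREREREREREREREREREREREREREzMzMzMzMzMxERERERERERERERERERERERERERERERETMzMzMzMzMzERERERERERERERERERERERERERERERERMzMzMzMzMzMREREREREREREREREREREREREREREREREzMzMzMzMzMxERERERERERERERERERERERERERERERETMzMzMzMzMxERERERERERERERERERERERERERERERERMzMzMzMzMzEREREREREREREREREREREREREREREREREzMzMzMzMzERERERERERERERERERERERERERERERERETMzMzMzMzMRERERERERERERERERERERERERERERERERMzMzMzMzMREREREREREREREREREREREREREREREREREzMzMzMzMRERERERERERERERERERERERERERERERERETMzMzMzMxERERERERERERERERERERERERERERERERERMzMzMzMzEREREREREREREREREREREREREREREREREREzMzMzMzVVERERERERERERERERERERERERERERERERETMzMzMzVVVVERERERERERERERERERERERERERERERERMzMzMzVVVVVVERERERERERERERERERERERERERERERFVUzM1VVVVVVIhEREREREREREREREREREREREREREREVVVVVVVVVVVIiIRERERERERERERERERERERERERERERVVVVVVVVVVUiIiERERERERERERERERERERERERERERFVVVVVVVVVUiIiIhERERERERERERERERERERERERERZlVVVVVVVVVSIiIiERERERERERERERERERERERERERZmVVVVVVVVVVIiIiIhEREREREREREREREREREREREWZmZVVVVVVVVVUiIiIiIREREREREREREREREREREREWZmZlVVVVVVVVVSIiIiIhERERERERERERERERERERFmZmZmVVVVVVVVVVIiIiIiIREREREREREREREREREREWZmZmZVVVVVVVVVVSIiIiIiIREREREREREREREREREWZmZmZlVVVVVVVVVVIiIiIiIiERERERERERERERERERZmZmZmVVVVVVVVVVIiIiIiIiIRERERERERERERERERFmZmZmZVVVVVIiIiIiIiIiIiIhEREREREREREREREREWZmZmZlVVVSIiIiIiIiIiIiIiERERERERERERERERERZmZmZmVVVSIiIiIiIiIiIiIiIhEREREREREREREREREWZmZmZVUiIiIiIiIiIiIiIiIiERERERERERERERERERFmIiIlIiIiIiIiIiIiIiIiIiIRERERERERERERERERESIiIiIiIiIiIiIiIiIiIiIiIhEREREREREREREREREiIiIiIiIiIiIiIiIiIiIiIiIiERERERERERERERERIiIiIiIiIiIiIiIiIiIiIiIiIiIhERERERERERIRESIiIiIiIiIiIiIiIiIiIiIiIiIiIiEREREREREiIiIiIiIiIiIiIiIiIiIiIiIiIiIiIiIiIRERERERIiIiIiIiIiIiIiIiIiIiIiIiIiIiIiIiIiIhERERERIiIiIiIiIiIiIiIiIiIiIiIiIiIiIiIiIiIiIREREREiIiIiIiIiIiIiIiIiIiIiIiIiIiIiIiIiIiIhEREREiIiIiIiIiIiIiIiIiIiIiIiIiIiIiIiIiIiIiERERESIiIiIiIiIiIiIiIiIiIiIiIiIiIiIiIiIiIiIREREiIiIiIiIiIiIiIiIiIiIiIiIiIiIiIiIiIiIiIhEREiIiIiIiIiIiIiIiIiIiIiIiIiIiIiIiIiIiIiIiERIiIiIiIiIiIiIiIiIiIiIiIiIiIiIiIiIiIiIiIiIiIiIiIiIiIiIiIiIiIiIiIiIiIiIiIiIiIiIiIiIiIiIiIiIiIiIiIiIiIiIiIiIiIiIiIiIiIiIiIiIiIiIiIiIiIiIiIiIiIiIiIiIiIi"/>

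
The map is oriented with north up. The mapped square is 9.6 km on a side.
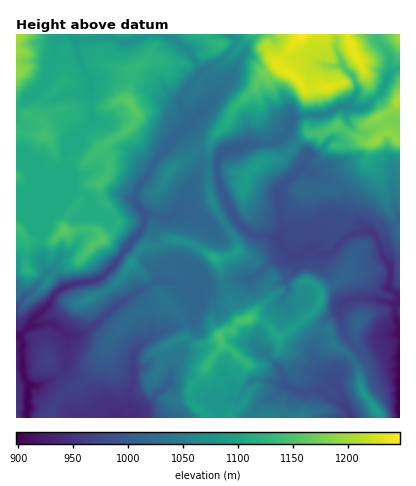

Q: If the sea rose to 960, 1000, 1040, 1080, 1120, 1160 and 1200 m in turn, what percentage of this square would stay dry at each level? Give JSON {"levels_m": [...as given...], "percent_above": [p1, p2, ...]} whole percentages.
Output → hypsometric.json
{"levels_m": [960, 1000, 1040, 1080, 1120, 1160, 1200], "percent_above": [92, 77, 52, 37, 16, 6, 3]}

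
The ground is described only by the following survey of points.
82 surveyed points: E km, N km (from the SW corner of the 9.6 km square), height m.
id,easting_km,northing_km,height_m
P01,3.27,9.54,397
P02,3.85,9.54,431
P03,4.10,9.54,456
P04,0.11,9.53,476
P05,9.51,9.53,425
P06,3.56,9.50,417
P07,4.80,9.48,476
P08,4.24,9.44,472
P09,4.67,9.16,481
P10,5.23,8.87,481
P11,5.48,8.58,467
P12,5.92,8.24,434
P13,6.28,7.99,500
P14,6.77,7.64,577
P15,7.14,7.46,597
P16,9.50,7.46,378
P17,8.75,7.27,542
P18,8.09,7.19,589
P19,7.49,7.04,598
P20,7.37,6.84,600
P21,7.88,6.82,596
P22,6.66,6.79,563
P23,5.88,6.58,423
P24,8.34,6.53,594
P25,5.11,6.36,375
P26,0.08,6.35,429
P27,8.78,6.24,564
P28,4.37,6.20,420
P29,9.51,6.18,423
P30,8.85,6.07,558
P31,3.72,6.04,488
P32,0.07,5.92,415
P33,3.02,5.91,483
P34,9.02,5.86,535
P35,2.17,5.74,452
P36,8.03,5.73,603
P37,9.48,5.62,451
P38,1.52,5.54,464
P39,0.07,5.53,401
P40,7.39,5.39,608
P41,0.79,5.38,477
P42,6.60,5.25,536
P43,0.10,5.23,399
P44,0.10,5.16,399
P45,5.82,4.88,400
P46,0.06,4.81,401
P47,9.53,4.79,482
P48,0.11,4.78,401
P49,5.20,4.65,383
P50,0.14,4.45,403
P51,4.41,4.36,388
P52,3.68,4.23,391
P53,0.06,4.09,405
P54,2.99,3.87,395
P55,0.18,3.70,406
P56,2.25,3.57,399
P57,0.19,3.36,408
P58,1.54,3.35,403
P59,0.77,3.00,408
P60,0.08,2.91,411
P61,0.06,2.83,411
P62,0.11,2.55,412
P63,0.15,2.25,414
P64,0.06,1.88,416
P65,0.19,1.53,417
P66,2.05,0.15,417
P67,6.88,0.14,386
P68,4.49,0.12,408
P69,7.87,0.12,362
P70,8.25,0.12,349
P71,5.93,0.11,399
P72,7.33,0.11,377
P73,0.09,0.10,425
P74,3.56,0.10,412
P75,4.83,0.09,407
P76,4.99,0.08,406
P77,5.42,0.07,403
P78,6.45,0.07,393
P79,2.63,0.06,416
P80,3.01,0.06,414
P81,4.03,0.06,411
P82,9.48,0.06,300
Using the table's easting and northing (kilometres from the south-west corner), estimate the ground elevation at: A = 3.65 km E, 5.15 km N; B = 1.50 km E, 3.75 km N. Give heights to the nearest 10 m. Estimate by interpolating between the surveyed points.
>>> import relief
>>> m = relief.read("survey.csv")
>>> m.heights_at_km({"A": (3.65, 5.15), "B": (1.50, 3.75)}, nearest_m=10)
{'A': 400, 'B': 400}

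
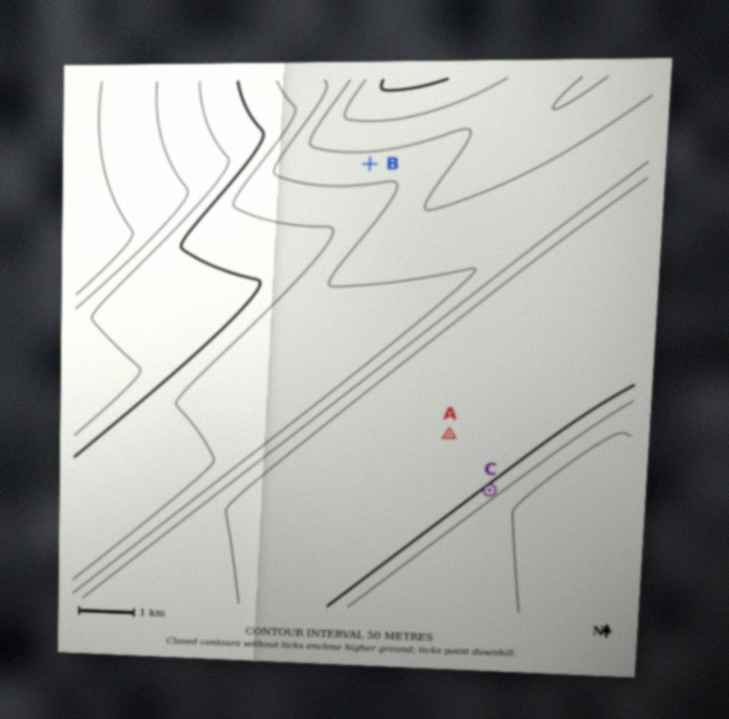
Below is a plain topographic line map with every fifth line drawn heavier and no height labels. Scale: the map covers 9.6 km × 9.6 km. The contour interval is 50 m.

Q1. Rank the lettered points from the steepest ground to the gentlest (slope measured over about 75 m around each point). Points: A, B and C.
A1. C B A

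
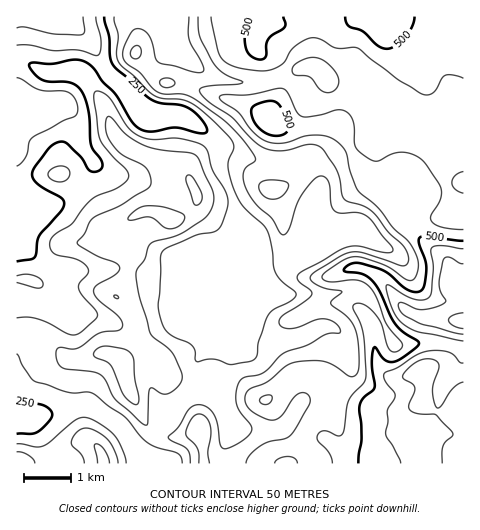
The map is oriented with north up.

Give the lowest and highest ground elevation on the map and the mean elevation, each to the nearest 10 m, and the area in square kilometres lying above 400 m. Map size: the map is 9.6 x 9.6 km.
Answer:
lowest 140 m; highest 680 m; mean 380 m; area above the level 36.6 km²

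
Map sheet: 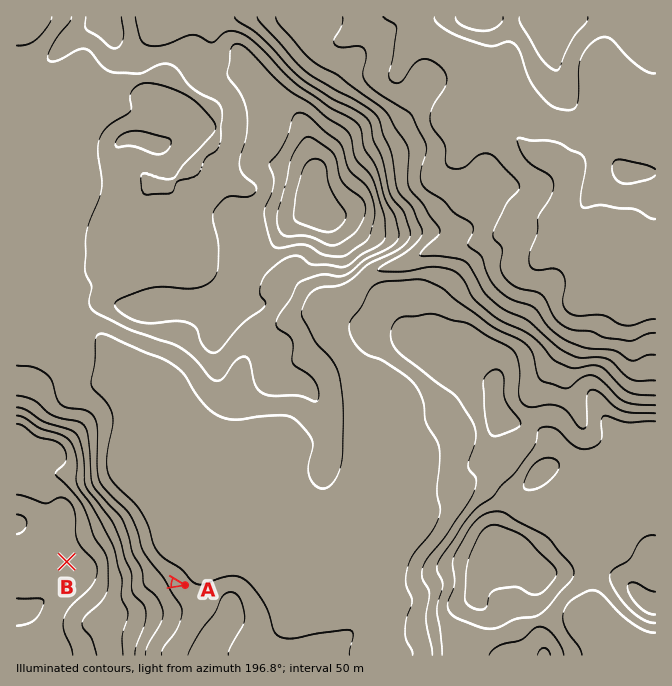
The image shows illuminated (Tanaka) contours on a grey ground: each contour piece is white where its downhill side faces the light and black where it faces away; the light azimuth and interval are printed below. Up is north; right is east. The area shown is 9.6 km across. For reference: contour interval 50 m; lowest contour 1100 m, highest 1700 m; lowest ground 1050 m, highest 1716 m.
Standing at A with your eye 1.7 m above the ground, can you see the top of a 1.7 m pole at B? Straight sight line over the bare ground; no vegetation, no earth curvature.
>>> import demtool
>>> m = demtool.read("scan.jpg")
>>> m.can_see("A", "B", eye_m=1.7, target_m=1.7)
False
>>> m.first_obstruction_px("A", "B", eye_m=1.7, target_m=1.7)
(127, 574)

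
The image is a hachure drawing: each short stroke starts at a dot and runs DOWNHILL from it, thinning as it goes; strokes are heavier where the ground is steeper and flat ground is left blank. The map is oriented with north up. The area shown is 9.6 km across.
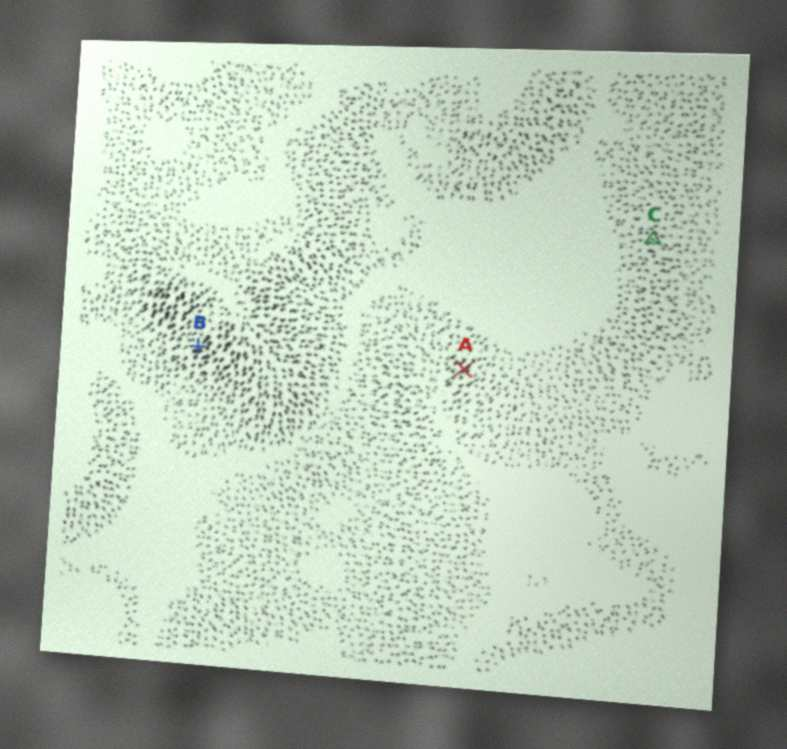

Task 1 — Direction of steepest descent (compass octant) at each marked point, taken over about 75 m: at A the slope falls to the NE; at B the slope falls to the SW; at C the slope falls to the W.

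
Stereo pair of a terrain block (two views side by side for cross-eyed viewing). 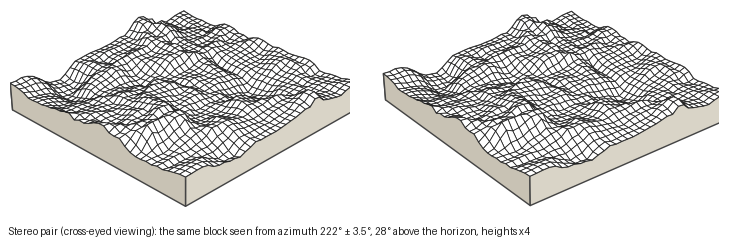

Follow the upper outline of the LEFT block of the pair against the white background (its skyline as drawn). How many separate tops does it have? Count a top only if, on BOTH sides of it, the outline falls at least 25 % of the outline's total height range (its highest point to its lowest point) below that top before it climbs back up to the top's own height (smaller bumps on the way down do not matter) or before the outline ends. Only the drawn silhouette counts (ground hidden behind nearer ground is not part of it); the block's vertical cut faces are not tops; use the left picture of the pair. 2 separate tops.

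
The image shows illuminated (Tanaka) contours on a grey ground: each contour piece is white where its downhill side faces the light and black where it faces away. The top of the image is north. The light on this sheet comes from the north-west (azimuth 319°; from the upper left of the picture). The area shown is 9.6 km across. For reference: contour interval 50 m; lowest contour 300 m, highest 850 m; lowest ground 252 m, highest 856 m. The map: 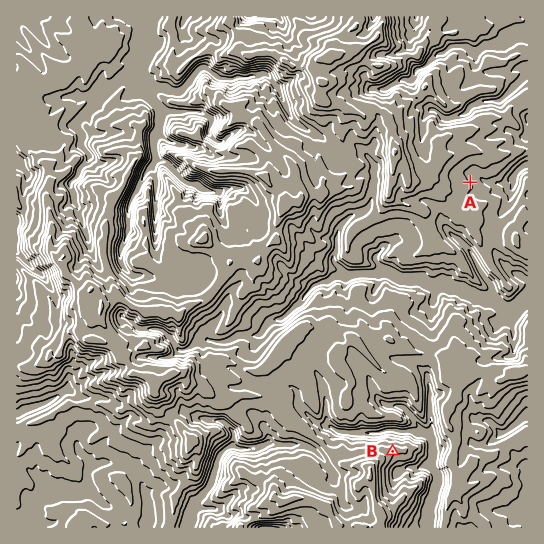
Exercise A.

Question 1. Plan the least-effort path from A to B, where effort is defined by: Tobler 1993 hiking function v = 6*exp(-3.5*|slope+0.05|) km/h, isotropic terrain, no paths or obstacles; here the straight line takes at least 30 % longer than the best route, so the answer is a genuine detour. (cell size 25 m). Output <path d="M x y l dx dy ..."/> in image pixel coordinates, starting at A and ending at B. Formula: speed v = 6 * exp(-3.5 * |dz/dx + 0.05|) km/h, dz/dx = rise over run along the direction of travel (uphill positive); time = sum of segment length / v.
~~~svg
<path d="M470 182l-1 3-19 18-8 4-5 0-2 3 0 1-6 14-38 20-6 6-3 2-3 2-1 3 0 3-1 2 1 3 0 1-1 3-24 12-4 4-2 3 0 8-1 2 0 3-9 19 0 5-4 8-8 8-3 5-3 3-4 8 0 12 6 11 0 1 2 7 0 29-1 3-3 1-1 3 3 5 1 1 5 3 4 5 3 2 8 0 3 1 4 4 2 1 15 0 3 2 22 0 2 2"/>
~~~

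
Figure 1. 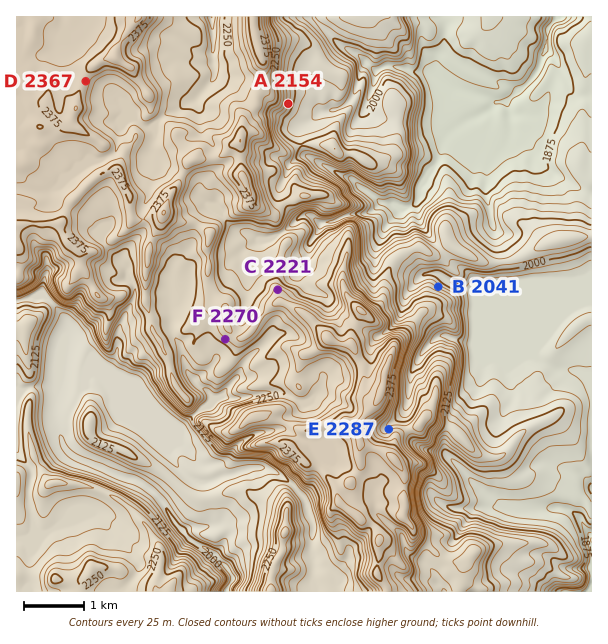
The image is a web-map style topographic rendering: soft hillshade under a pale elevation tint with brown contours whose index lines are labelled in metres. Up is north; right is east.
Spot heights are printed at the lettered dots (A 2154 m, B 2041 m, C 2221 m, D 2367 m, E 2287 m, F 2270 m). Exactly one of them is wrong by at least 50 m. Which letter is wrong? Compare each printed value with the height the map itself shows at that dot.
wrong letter C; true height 2308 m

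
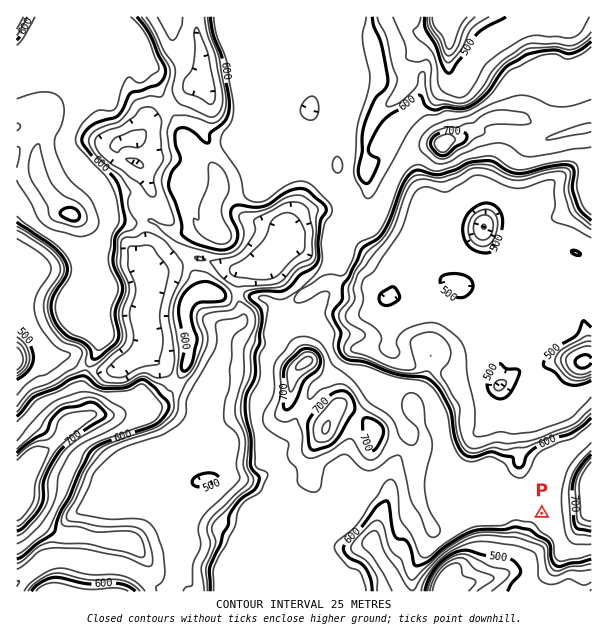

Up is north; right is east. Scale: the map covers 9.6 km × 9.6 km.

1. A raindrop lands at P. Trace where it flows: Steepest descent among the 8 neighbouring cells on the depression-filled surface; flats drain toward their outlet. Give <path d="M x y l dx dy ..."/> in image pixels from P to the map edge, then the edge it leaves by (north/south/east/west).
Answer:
<path d="M542 513l-2 0-9 9 0 5-3 6 0 18-24 24-3 1-4 0-2 2-7 0-2 1-6 0-1 2-8 1-9 5-6 4"/>
exit: south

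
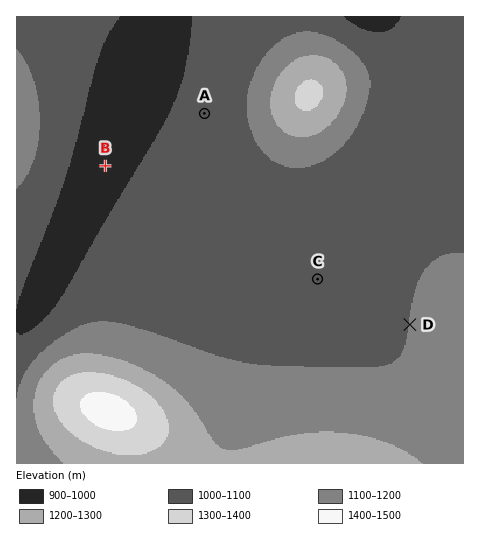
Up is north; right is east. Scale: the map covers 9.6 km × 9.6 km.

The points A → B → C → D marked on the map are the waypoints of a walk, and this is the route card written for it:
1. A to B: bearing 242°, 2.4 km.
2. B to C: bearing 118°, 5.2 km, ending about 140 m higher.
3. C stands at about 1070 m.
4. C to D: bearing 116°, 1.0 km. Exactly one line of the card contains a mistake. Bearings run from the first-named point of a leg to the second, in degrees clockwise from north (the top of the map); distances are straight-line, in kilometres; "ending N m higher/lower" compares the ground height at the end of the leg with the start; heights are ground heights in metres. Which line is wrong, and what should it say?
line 4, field distance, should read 2.2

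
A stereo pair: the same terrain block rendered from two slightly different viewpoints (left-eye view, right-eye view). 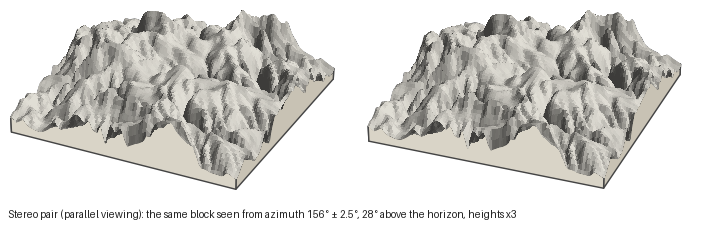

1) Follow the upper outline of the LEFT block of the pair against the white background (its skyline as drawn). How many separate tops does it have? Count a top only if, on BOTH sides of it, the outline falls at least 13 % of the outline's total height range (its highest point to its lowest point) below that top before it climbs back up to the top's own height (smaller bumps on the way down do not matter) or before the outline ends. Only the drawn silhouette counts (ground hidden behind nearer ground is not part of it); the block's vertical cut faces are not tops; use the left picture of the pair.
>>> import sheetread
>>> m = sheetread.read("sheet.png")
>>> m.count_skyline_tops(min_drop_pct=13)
2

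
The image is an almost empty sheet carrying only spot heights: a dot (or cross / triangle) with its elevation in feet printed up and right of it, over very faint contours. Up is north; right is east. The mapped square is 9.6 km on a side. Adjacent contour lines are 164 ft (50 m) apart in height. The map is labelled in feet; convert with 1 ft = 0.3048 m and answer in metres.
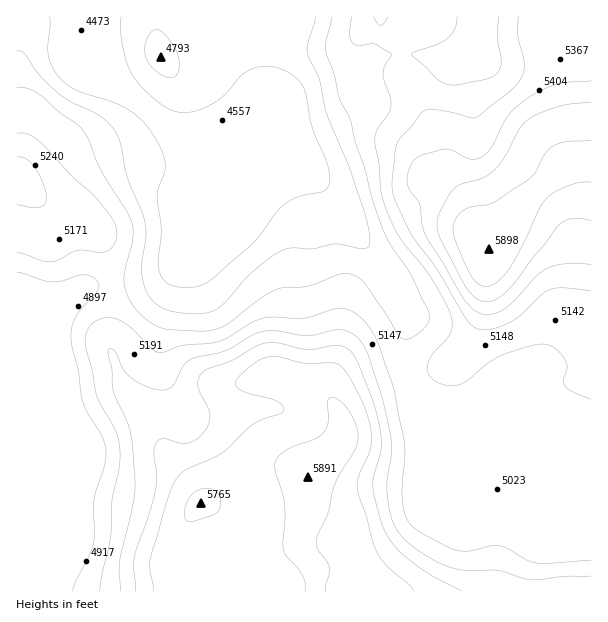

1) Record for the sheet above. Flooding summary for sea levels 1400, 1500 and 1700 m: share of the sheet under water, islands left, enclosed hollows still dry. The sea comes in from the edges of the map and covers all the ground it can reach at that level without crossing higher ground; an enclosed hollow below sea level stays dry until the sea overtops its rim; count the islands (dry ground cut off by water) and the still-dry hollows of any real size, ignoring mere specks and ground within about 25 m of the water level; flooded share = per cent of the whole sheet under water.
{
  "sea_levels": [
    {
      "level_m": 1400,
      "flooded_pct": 10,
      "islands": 0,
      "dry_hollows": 0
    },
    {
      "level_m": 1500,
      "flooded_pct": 32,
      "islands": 0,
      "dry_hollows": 0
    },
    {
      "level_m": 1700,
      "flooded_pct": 83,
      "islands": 0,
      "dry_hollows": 0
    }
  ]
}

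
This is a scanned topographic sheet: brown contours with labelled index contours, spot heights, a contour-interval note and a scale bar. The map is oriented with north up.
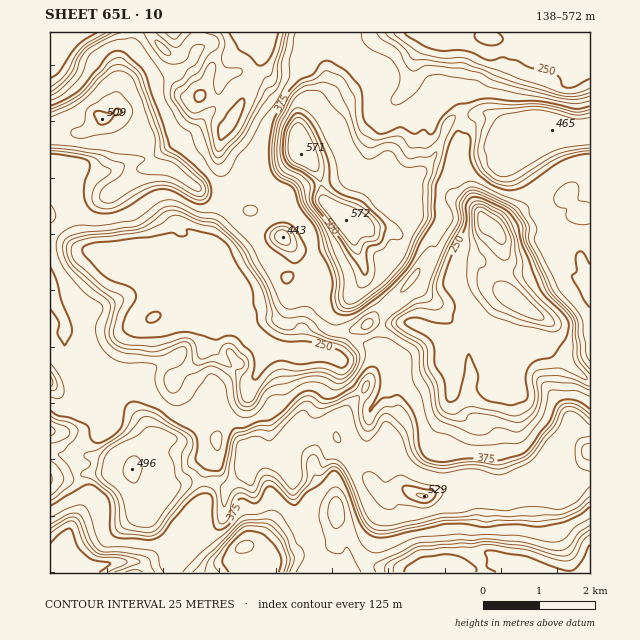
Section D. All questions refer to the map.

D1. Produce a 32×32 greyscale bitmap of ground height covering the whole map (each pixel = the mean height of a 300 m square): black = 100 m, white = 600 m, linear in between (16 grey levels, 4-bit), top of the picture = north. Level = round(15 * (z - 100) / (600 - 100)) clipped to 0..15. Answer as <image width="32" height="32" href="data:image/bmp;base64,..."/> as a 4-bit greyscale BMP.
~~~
<image width="32" height="32" href="data:image/bmp;base64,Qk12AgAAAAAAAHYAAAAoAAAAIAAAACAAAAABAAQAAAAAAAACAAATCwAAEwsAABAAAAAAAAAAAAAAABEREQAiIiIAMzMzAERERABVVVUAZmZmAHd3dwCIiIgAmZmZAKqqqgC7u7sAzMzMAN3d3QDu7u4A////AERFZnh2RER4iHdVREVERVVEZ3iIh1RFeHd4dmVVVmd1VXiamIh1Voh3ipmIiIiIh3d4q7mImHeId6u7uqqqqqiYibu6mKmImHi7vMu7u7u6qZq7u6mrqrmJu7u7u7u7u5mbu7qYm7u6q7u6mZmZq7qZmru6mJu7uru7uYiHiJu6qYiaqYiJmru7qqmHd3d5u4iIiZiIh4iqq5mYdVZVaKp4iIh3eHVniYmYiHVVRFeIeIiId3d1Vmd2mIdkVERWZoiId3dmZkVVVXiHVERERVaIh1VWVVVERVZ4d1RERERXiIZUREREVmZ3Z2VERERDR4iHVERERFd3iYd1VUQyI1iIdlRERERXiIq5d2VDIjV4h1VERERFaIiLy5d1QyNHiIVURERERXiIm8u4dUMjWIh1VURERFeJmK3cuoZDI3iIh3d2VVV4iYjO7buXUhR4iIiJiHZ4iIiL7tu7mFJGeHeImqmJqYiInNy7u5hmeIh4iImqq6h4ib3Lu7uoiKqYiIiaq6mHeIruy7uqqIq7upi7u7uodleL7bupmZmKu7u7u8y7mHVGety7mIiJmru7u5q8yodVVXi7uoiIiJmqqph4q7qGVVVnmqmId4iIh3ZVV4qph2VVVoiZiHd3d2VVREWJmHZ2VUaIiIh2ZVVUREREV3dndlRFeIh3ZURFVERE"/>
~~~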